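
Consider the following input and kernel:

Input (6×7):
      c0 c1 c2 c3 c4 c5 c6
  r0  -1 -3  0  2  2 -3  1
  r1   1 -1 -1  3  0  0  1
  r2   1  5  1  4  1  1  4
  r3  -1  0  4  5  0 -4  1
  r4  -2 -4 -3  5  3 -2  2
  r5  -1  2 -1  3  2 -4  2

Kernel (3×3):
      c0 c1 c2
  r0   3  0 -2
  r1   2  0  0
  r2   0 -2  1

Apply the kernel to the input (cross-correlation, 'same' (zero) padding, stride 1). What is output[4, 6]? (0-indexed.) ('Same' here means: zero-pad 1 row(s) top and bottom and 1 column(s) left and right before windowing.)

The receptive field on the zero-padded input at this output position is [-4 1 0 / -2 2 0 / -4 2 0]. Elementwise product with the kernel and sum: -4·3 + 0·-2 + -2·2 + 2·-2 + 0·1.

-20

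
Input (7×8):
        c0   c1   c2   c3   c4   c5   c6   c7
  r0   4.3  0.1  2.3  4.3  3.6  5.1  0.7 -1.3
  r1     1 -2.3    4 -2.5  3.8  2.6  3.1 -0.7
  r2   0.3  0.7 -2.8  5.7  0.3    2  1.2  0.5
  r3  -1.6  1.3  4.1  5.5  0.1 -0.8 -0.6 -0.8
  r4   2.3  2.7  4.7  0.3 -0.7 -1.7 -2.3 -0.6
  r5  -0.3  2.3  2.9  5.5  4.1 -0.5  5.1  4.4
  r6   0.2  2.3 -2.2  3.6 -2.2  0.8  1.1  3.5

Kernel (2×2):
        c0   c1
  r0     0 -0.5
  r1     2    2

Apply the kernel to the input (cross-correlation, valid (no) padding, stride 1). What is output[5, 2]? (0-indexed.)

The receptive field on the input at this output position is [2.9 5.5 / -2.2 3.6]. Elementwise product with the kernel and sum: 5.5·-0.5 + -2.2·2 + 3.6·2.

0.05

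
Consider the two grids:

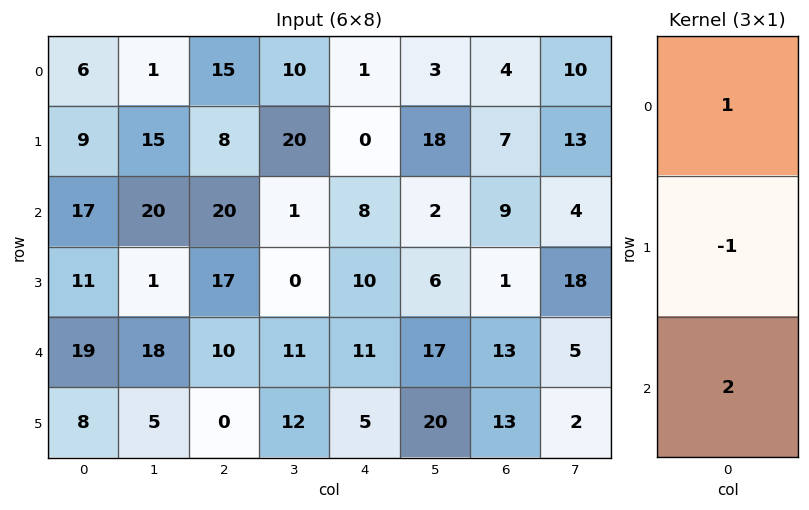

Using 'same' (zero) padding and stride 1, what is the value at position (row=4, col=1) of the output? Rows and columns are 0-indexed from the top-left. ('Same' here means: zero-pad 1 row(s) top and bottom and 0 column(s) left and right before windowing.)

-7

The receptive field on the zero-padded input at this output position is [1 / 18 / 5]. Elementwise product with the kernel and sum: 1·1 + 18·-1 + 5·2.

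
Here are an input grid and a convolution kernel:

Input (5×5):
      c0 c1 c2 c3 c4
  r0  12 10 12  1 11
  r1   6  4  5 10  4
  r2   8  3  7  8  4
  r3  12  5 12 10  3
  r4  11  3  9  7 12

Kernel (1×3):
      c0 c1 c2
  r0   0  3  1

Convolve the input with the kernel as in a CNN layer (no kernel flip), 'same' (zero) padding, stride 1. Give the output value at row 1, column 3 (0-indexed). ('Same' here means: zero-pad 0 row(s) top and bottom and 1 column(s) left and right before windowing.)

The receptive field on the zero-padded input at this output position is [5 10 4]. Elementwise product with the kernel and sum: 10·3 + 4·1.

34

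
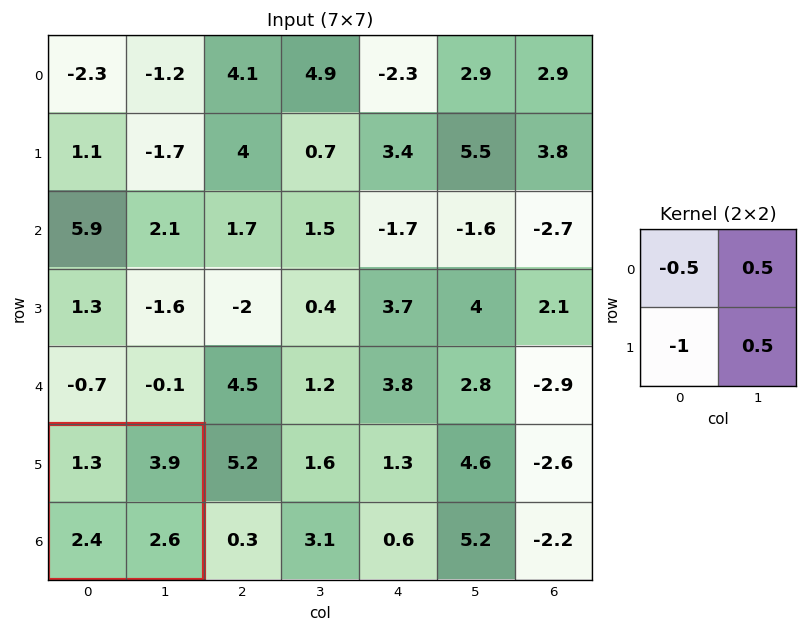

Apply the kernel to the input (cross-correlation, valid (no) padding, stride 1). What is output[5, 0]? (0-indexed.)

The receptive field on the input at this output position is [1.3 3.9 / 2.4 2.6]. Elementwise product with the kernel and sum: 1.3·-0.5 + 3.9·0.5 + 2.4·-1 + 2.6·0.5.

0.2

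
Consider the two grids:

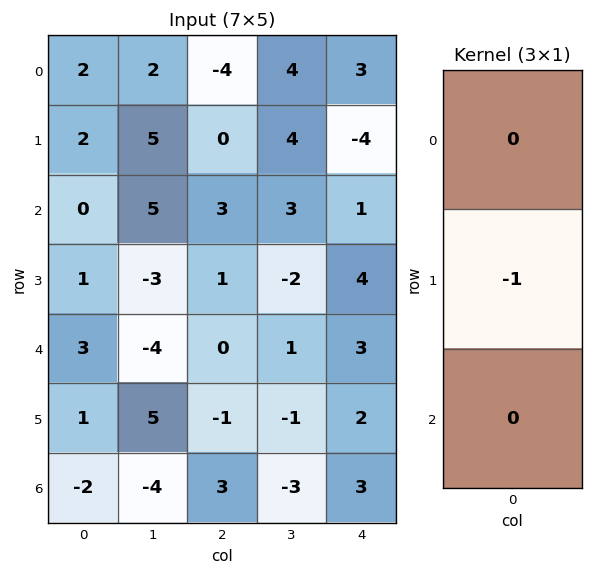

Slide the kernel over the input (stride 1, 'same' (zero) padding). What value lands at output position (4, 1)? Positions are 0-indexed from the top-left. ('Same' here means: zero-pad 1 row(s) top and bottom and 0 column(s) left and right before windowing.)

The receptive field on the zero-padded input at this output position is [-3 / -4 / 5]. Elementwise product with the kernel and sum: -4·-1.

4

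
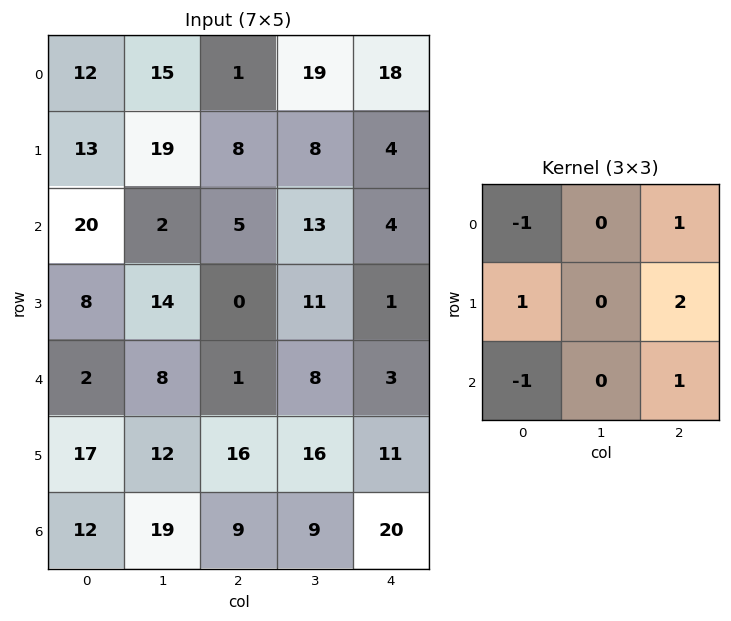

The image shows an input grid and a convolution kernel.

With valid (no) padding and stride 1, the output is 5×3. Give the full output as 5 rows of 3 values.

3 50 32
17 14 10
-8 47 3
-5 25 3
45 34 51

Output[0,0]: The receptive field on the input at this output position is [12 15 1 / 13 19 8 / 20 2 5]. Elementwise product with the kernel and sum: 12·-1 + 1·1 + 13·1 + 8·2 + 20·-1 + 5·1.
Output[0,1]: The receptive field on the input at this output position is [15 1 19 / 19 8 8 / 2 5 13]. Elementwise product with the kernel and sum: 15·-1 + 19·1 + 19·1 + 8·2 + 2·-1 + 13·1.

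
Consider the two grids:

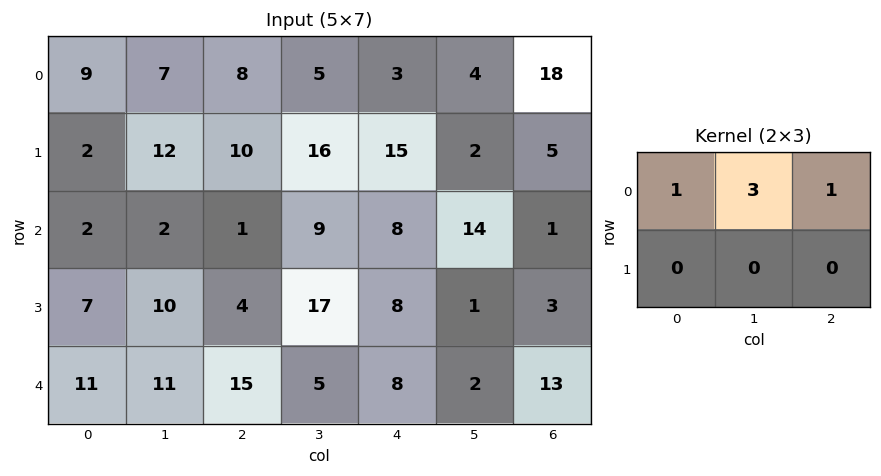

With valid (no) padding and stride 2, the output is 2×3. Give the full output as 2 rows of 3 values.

Output[0,0]: The receptive field on the input at this output position is [9 7 8 / 2 12 10]. Elementwise product with the kernel and sum: 9·1 + 7·3 + 8·1.
Output[0,1]: The receptive field on the input at this output position is [8 5 3 / 10 16 15]. Elementwise product with the kernel and sum: 8·1 + 5·3 + 3·1.

38 26 33
9 36 51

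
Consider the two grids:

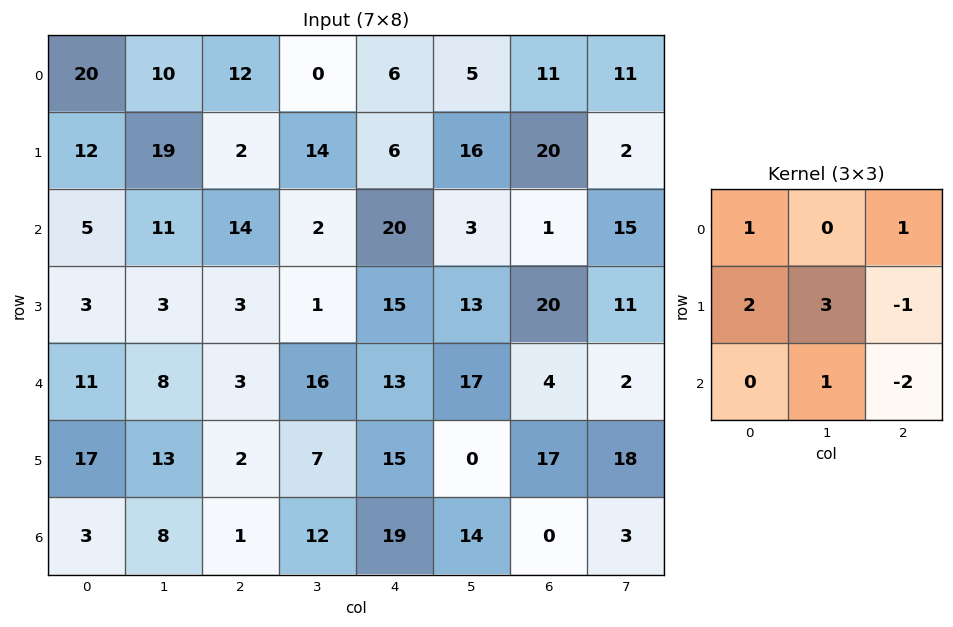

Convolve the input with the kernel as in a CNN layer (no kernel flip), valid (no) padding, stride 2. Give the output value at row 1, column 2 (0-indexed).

79

The receptive field on the input at this output position is [20 3 1 / 15 13 20 / 13 17 4]. Elementwise product with the kernel and sum: 20·1 + 1·1 + 15·2 + 13·3 + 20·-1 + 17·1 + 4·-2.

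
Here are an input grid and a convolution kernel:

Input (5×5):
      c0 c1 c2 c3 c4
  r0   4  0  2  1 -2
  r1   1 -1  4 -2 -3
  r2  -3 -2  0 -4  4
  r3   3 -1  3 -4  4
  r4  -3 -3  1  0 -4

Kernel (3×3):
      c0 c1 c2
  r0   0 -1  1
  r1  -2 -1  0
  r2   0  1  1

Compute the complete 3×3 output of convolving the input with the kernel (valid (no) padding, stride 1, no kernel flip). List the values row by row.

Output[0,0]: The receptive field on the input at this output position is [4 0 2 / 1 -1 4 / -3 -2 0]. Elementwise product with the kernel and sum: 0·-1 + 2·1 + 1·-2 + -1·-1 + -2·1 + 0·1.

-1 -7 -9
15 -3 3
-5 -4 2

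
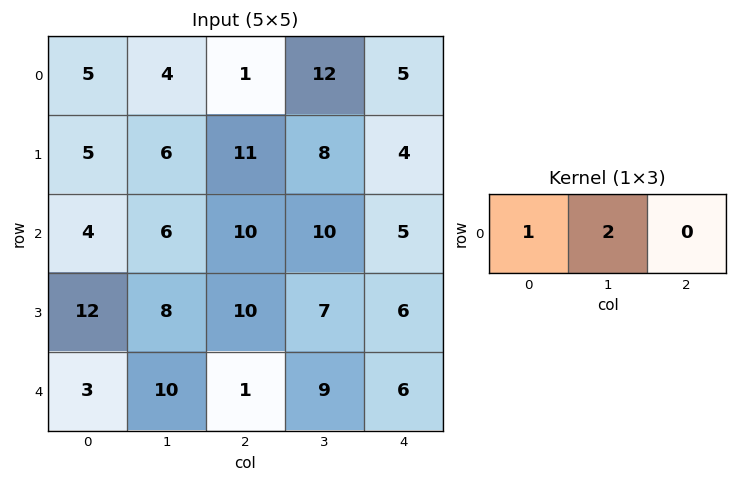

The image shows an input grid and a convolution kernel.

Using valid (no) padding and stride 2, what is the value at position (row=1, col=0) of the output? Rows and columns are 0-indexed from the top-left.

The receptive field on the input at this output position is [4 6 10]. Elementwise product with the kernel and sum: 4·1 + 6·2.

16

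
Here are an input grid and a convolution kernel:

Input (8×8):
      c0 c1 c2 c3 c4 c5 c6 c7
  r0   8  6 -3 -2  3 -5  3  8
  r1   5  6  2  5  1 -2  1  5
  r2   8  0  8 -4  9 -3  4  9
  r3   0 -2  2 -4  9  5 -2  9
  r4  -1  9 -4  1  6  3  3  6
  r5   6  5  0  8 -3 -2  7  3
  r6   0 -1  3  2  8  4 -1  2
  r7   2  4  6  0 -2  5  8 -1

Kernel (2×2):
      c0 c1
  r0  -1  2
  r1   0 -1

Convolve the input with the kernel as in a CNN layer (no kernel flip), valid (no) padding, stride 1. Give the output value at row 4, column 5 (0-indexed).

-4

The receptive field on the input at this output position is [3 3 / -2 7]. Elementwise product with the kernel and sum: 3·-1 + 3·2 + 7·-1.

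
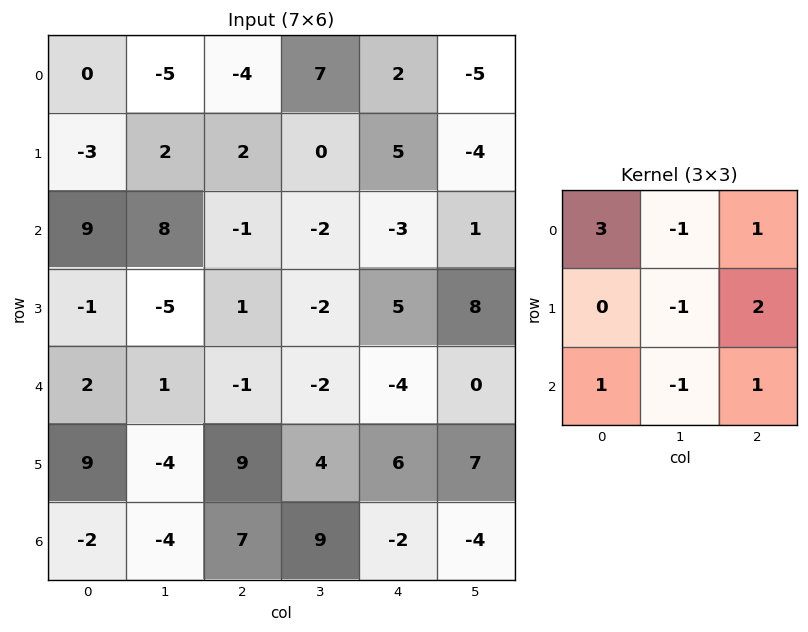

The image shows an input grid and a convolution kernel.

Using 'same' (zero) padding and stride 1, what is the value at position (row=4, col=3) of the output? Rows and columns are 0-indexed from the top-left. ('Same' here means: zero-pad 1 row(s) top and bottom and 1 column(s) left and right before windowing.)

15

The receptive field on the zero-padded input at this output position is [1 -2 5 / -1 -2 -4 / 9 4 6]. Elementwise product with the kernel and sum: 1·3 + -2·-1 + 5·1 + -2·-1 + -4·2 + 9·1 + 4·-1 + 6·1.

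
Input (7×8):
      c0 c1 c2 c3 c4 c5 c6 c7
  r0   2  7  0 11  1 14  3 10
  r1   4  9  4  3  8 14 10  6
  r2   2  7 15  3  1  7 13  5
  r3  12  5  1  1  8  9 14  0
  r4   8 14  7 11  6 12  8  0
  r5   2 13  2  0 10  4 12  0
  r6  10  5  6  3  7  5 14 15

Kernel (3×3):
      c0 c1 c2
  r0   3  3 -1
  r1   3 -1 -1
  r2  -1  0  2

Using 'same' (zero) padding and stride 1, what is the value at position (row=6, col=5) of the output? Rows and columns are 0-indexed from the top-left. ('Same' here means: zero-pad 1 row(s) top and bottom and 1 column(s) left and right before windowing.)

32

The receptive field on the zero-padded input at this output position is [10 4 12 / 7 5 14 / 0 0 0]. Elementwise product with the kernel and sum: 10·3 + 4·3 + 12·-1 + 7·3 + 5·-1 + 14·-1 + 0·-1 + 0·2.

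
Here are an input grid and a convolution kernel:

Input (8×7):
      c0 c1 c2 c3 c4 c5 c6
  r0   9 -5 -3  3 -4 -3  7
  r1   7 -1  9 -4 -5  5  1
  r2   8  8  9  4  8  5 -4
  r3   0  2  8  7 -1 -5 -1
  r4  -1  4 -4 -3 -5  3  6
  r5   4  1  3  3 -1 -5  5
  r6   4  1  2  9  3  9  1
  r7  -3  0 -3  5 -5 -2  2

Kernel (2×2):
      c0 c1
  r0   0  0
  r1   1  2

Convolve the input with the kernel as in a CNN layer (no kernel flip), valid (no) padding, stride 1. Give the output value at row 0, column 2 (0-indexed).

The receptive field on the input at this output position is [-3 3 / 9 -4]. Elementwise product with the kernel and sum: 9·1 + -4·2.

1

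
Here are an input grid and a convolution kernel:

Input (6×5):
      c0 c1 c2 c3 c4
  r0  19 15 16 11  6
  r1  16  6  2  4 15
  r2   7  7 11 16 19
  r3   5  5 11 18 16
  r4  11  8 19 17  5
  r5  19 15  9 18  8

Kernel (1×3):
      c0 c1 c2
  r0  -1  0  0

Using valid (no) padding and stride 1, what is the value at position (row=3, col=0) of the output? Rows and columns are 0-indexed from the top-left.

-5

The receptive field on the input at this output position is [5 5 11]. Elementwise product with the kernel and sum: 5·-1.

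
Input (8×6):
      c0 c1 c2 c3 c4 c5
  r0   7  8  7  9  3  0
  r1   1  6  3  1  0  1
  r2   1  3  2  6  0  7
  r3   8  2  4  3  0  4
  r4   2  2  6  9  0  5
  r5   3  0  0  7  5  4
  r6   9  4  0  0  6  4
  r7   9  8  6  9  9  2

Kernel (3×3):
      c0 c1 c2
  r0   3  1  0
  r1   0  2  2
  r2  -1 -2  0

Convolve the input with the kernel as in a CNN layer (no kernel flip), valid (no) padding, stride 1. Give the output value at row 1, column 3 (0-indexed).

14

The receptive field on the input at this output position is [1 0 1 / 6 0 7 / 3 0 4]. Elementwise product with the kernel and sum: 1·3 + 0·1 + 0·2 + 7·2 + 3·-1 + 0·-2.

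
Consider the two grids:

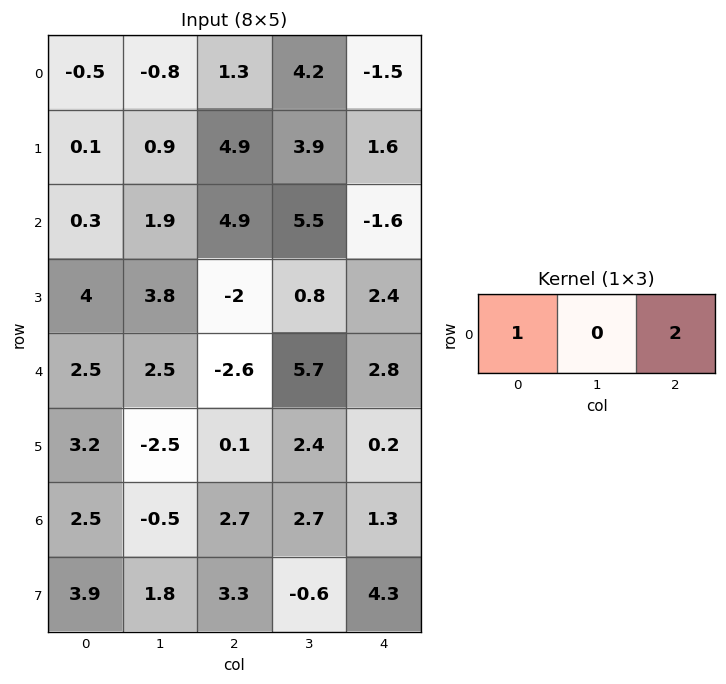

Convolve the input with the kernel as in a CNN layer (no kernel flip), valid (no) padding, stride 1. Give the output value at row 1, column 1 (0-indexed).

8.7

The receptive field on the input at this output position is [0.9 4.9 3.9]. Elementwise product with the kernel and sum: 0.9·1 + 3.9·2.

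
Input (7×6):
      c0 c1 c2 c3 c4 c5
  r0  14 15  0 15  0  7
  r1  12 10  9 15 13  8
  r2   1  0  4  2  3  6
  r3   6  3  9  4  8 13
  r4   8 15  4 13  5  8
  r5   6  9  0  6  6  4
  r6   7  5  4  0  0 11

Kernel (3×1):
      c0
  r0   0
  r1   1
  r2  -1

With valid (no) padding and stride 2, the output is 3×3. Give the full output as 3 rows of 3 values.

11 5 10
-2 5 3
-1 -4 6

Output[0,0]: The receptive field on the input at this output position is [14 / 12 / 1]. Elementwise product with the kernel and sum: 12·1 + 1·-1.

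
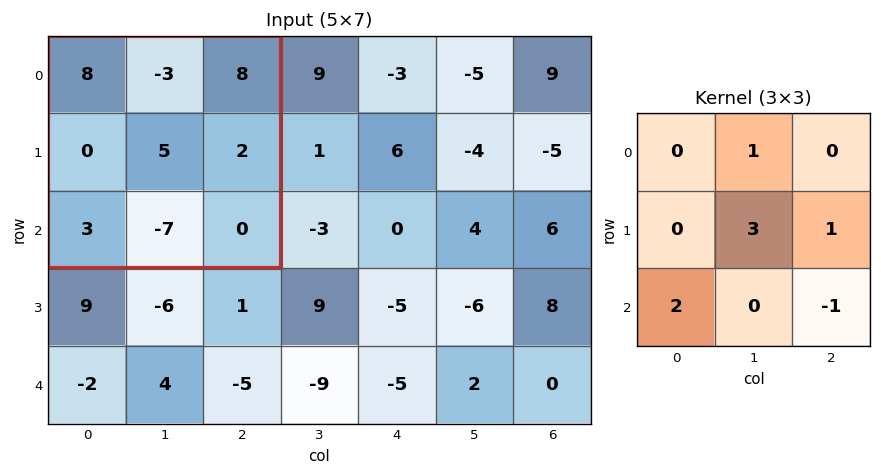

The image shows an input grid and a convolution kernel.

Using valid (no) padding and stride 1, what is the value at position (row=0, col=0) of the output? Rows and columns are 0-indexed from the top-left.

20

The receptive field on the input at this output position is [8 -3 8 / 0 5 2 / 3 -7 0]. Elementwise product with the kernel and sum: -3·1 + 5·3 + 2·1 + 3·2 + 0·-1.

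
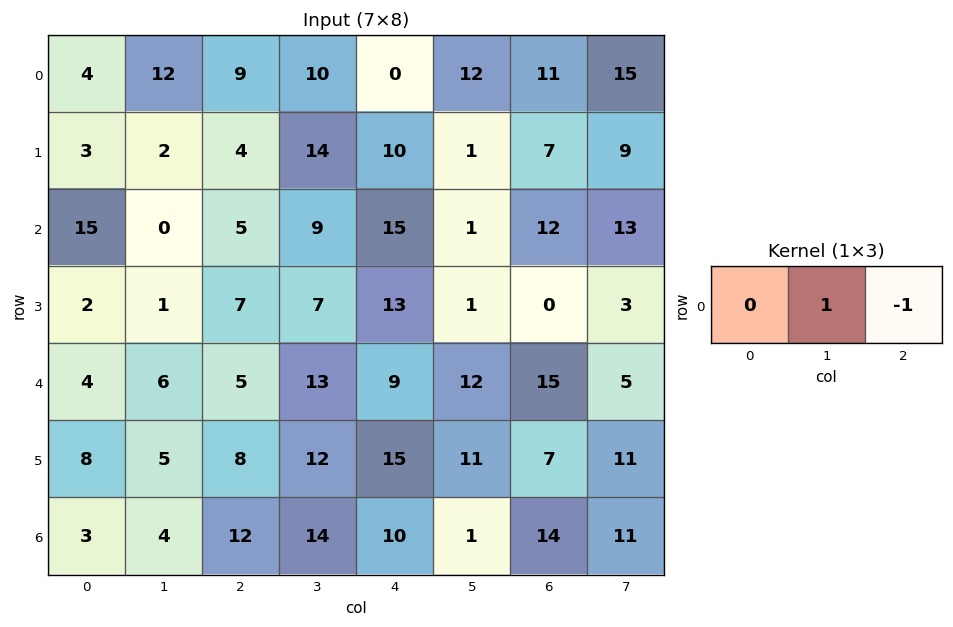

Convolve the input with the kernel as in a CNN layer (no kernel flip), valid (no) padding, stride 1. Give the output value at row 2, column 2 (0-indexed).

The receptive field on the input at this output position is [5 9 15]. Elementwise product with the kernel and sum: 9·1 + 15·-1.

-6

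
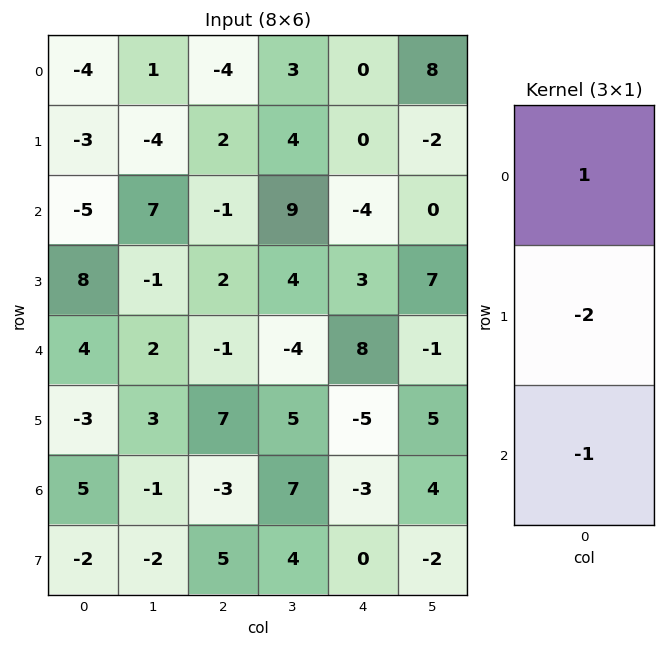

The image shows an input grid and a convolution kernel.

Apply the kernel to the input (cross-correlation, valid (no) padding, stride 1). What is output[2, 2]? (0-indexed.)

The receptive field on the input at this output position is [-1 / 2 / -1]. Elementwise product with the kernel and sum: -1·1 + 2·-2 + -1·-1.

-4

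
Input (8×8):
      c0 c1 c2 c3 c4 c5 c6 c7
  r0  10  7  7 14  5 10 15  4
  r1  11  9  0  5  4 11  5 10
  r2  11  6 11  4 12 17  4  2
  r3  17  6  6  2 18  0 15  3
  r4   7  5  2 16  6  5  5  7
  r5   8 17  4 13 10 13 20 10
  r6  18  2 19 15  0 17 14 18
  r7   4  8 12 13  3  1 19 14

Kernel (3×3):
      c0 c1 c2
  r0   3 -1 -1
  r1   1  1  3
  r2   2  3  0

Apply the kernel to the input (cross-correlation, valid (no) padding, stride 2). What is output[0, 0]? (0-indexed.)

The receptive field on the input at this output position is [10 7 7 / 11 9 0 / 11 6 11]. Elementwise product with the kernel and sum: 10·3 + 7·-1 + 7·-1 + 11·1 + 9·1 + 0·3 + 11·2 + 6·3.

76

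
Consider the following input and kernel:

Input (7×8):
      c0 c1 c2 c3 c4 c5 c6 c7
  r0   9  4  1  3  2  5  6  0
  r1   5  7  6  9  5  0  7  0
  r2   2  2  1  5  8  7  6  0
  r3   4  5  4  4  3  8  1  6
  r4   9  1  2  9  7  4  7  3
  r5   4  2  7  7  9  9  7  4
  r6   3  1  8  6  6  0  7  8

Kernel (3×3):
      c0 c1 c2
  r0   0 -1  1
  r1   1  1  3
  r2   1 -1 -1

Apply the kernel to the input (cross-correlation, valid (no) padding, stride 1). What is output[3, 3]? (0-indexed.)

The receptive field on the input at this output position is [4 3 8 / 9 7 4 / 7 9 9]. Elementwise product with the kernel and sum: 3·-1 + 8·1 + 9·1 + 7·1 + 4·3 + 7·1 + 9·-1 + 9·-1.

22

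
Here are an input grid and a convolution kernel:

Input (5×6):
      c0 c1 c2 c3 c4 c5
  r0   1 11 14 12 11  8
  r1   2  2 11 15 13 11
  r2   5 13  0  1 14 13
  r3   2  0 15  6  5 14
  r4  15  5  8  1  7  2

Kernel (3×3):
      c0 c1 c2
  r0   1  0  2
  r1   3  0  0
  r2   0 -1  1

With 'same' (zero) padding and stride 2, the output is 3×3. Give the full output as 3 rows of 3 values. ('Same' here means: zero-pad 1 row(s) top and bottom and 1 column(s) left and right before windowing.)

0 37 34
2 62 49
0 27 37

Output[0,0]: The receptive field on the zero-padded input at this output position is [0 0 0 / 0 1 11 / 0 2 2]. Elementwise product with the kernel and sum: 0·1 + 0·2 + 0·3 + 2·-1 + 2·1.
Output[0,1]: The receptive field on the zero-padded input at this output position is [0 0 0 / 11 14 12 / 2 11 15]. Elementwise product with the kernel and sum: 0·1 + 0·2 + 11·3 + 11·-1 + 15·1.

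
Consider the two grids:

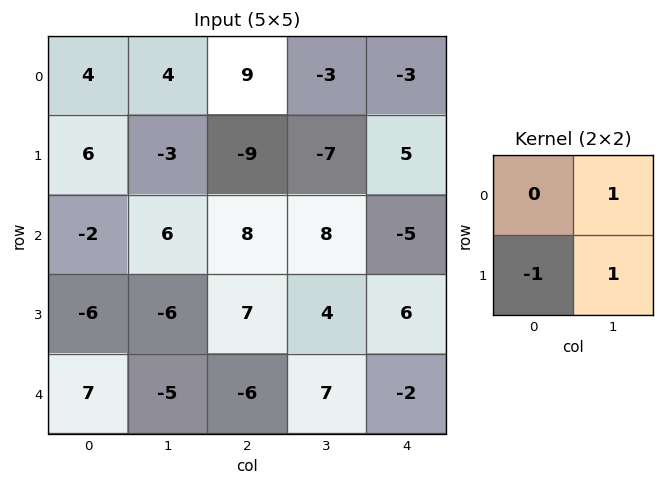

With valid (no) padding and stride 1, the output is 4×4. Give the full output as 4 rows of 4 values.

Output[0,0]: The receptive field on the input at this output position is [4 4 / 6 -3]. Elementwise product with the kernel and sum: 4·1 + 6·-1 + -3·1.

-5 3 -1 9
5 -7 -7 -8
6 21 5 -3
-18 6 17 -3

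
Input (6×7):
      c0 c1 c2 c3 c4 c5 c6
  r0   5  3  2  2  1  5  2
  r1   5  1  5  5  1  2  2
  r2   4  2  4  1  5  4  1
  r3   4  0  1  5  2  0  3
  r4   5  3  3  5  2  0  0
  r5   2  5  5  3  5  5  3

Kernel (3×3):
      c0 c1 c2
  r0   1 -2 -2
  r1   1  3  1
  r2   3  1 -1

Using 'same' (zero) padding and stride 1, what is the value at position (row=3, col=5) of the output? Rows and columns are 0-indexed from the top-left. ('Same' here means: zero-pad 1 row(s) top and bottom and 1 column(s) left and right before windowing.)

6

The receptive field on the zero-padded input at this output position is [5 4 1 / 2 0 3 / 2 0 0]. Elementwise product with the kernel and sum: 5·1 + 4·-2 + 1·-2 + 2·1 + 0·3 + 3·1 + 2·3 + 0·1 + 0·-1.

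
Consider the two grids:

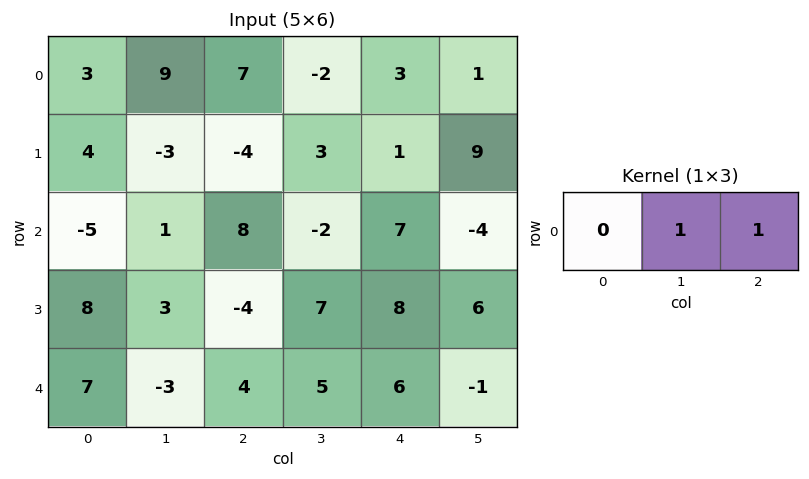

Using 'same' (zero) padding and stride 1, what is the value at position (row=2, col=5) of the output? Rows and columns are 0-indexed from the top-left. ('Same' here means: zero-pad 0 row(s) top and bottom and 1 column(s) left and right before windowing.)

The receptive field on the zero-padded input at this output position is [7 -4 0]. Elementwise product with the kernel and sum: -4·1 + 0·1.

-4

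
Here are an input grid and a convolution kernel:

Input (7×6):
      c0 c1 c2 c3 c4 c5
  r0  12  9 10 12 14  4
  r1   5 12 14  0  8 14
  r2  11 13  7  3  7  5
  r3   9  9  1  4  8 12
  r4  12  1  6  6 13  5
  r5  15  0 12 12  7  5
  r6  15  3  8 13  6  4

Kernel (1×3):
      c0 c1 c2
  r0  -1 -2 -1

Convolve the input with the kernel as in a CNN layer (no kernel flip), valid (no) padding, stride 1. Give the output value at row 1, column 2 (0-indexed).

The receptive field on the input at this output position is [14 0 8]. Elementwise product with the kernel and sum: 14·-1 + 0·-2 + 8·-1.

-22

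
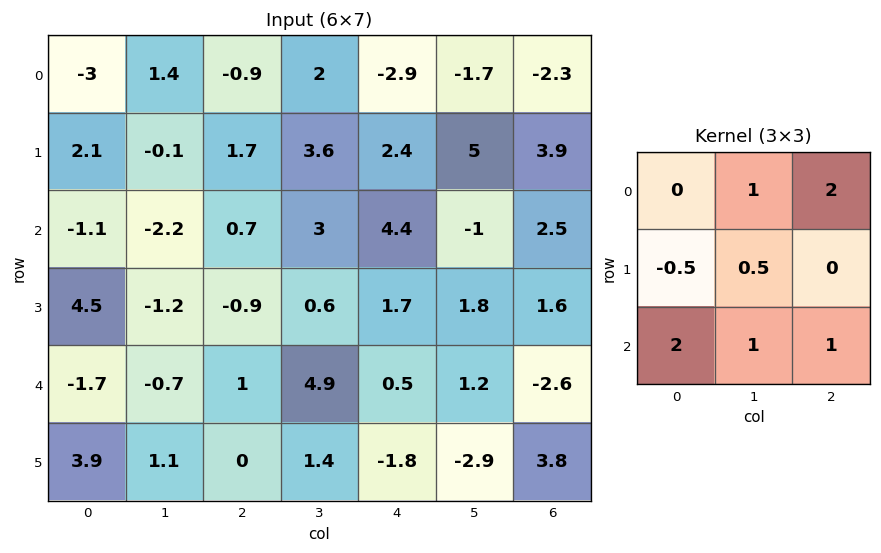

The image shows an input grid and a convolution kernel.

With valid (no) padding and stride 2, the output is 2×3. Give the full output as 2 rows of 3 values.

Output[0,0]: The receptive field on the input at this output position is [-3 1.4 -0.9 / 2.1 -0.1 1.7 / -1.1 -2.2 0.7]. Elementwise product with the kernel and sum: 1.4·1 + -0.9·2 + 2.1·-0.5 + -0.1·0.5 + -1.1·2 + -2.2·1 + 0.7·1.

-5.2 5.95 5.3
-6.75 19.95 3.65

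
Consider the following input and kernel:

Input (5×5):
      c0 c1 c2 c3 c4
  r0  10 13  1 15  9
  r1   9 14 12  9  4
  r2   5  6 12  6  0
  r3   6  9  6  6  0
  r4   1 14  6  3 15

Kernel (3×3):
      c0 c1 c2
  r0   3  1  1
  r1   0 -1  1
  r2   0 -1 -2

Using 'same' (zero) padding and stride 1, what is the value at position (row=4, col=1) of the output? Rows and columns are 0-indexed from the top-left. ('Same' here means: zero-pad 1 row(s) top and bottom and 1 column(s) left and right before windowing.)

The receptive field on the zero-padded input at this output position is [6 9 6 / 1 14 6 / 0 0 0]. Elementwise product with the kernel and sum: 6·3 + 9·1 + 6·1 + 14·-1 + 6·1 + 0·-1 + 0·-2.

25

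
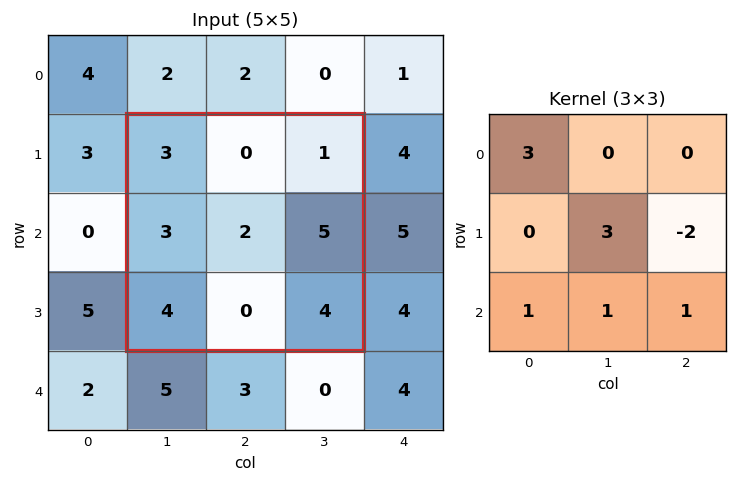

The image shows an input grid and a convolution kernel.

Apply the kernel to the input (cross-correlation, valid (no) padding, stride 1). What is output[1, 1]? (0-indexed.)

13

The receptive field on the input at this output position is [3 0 1 / 3 2 5 / 4 0 4]. Elementwise product with the kernel and sum: 3·3 + 2·3 + 5·-2 + 4·1 + 0·1 + 4·1.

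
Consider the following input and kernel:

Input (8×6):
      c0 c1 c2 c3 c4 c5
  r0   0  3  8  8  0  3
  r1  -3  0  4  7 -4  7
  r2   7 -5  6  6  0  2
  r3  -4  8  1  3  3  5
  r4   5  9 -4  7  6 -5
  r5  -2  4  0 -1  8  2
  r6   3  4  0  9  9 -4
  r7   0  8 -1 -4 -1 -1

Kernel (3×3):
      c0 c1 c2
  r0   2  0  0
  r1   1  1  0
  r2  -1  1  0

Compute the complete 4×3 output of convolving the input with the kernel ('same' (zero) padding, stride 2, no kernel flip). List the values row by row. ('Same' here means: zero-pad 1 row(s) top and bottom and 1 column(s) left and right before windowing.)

Output[0,0]: The receptive field on the zero-padded input at this output position is [0 0 0 / 0 0 3 / 0 -3 0]. Elementwise product with the kernel and sum: 0·2 + 0·1 + 0·1 + 0·-1 + -3·1.
Output[0,1]: The receptive field on the zero-padded input at this output position is [0 0 0 / 3 8 8 / 0 4 7]. Elementwise product with the kernel and sum: 0·2 + 3·1 + 8·1 + 0·-1 + 4·1.

-3 15 -3
3 -6 20
3 17 28
3 3 19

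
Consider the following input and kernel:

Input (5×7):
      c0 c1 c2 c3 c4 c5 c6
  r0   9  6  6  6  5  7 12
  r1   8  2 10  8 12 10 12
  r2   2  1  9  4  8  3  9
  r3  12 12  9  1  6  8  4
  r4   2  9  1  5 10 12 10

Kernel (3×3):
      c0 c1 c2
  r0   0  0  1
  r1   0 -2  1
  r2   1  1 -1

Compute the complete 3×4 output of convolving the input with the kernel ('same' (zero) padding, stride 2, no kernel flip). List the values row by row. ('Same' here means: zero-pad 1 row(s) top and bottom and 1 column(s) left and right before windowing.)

-6 -2 7 -2
-1 14 -4 -6
17 4 0 -20

Output[0,0]: The receptive field on the zero-padded input at this output position is [0 0 0 / 0 9 6 / 0 8 2]. Elementwise product with the kernel and sum: 0·1 + 9·-2 + 6·1 + 0·1 + 8·1 + 2·-1.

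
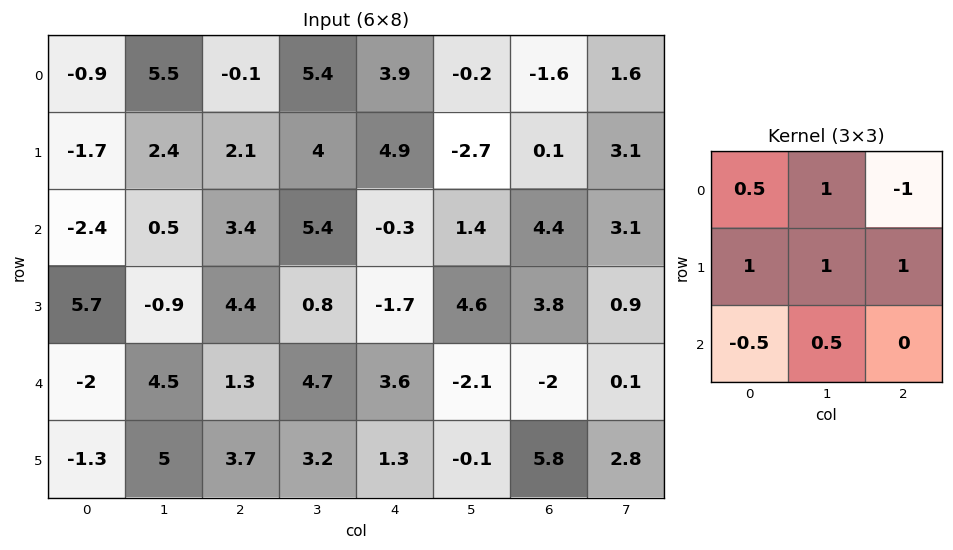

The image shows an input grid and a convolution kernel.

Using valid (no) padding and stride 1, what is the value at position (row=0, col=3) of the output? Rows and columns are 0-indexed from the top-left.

The receptive field on the input at this output position is [5.4 3.9 -0.2 / 4 4.9 -2.7 / 5.4 -0.3 1.4]. Elementwise product with the kernel and sum: 5.4·0.5 + 3.9·1 + -0.2·-1 + 4·1 + 4.9·1 + -2.7·1 + 5.4·-0.5 + -0.3·0.5.

10.15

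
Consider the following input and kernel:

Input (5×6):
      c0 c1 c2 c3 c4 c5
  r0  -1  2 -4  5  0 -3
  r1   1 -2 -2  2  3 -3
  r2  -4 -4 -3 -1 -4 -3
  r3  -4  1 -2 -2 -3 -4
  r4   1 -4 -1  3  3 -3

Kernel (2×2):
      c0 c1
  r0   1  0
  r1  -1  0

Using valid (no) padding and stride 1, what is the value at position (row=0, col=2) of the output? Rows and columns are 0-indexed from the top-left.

The receptive field on the input at this output position is [-4 5 / -2 2]. Elementwise product with the kernel and sum: -4·1 + -2·-1.

-2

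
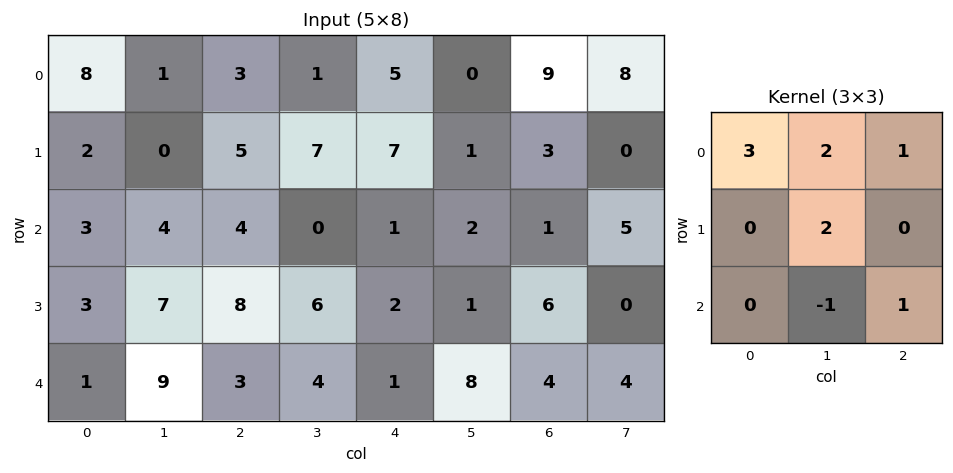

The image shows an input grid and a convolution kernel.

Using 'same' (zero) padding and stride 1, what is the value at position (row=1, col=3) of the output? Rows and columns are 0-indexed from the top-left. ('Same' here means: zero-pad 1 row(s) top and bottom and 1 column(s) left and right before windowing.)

The receptive field on the zero-padded input at this output position is [3 1 5 / 5 7 7 / 4 0 1]. Elementwise product with the kernel and sum: 3·3 + 1·2 + 5·1 + 7·2 + 0·-1 + 1·1.

31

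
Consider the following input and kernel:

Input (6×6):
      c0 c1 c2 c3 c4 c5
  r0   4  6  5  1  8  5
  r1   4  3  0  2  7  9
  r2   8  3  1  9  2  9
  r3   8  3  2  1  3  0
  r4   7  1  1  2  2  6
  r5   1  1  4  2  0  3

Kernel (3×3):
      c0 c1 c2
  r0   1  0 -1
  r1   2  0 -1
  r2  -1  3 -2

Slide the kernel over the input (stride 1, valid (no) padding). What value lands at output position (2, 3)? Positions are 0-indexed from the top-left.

The receptive field on the input at this output position is [9 2 9 / 1 3 0 / 2 2 6]. Elementwise product with the kernel and sum: 9·1 + 9·-1 + 1·2 + 0·-1 + 2·-1 + 2·3 + 6·-2.

-6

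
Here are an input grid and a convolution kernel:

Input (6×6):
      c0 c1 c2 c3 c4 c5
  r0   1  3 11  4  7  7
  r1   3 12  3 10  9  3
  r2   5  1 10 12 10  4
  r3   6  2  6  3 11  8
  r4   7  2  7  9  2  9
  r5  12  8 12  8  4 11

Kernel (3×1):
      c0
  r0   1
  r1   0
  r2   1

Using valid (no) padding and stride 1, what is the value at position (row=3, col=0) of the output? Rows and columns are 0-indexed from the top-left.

18

The receptive field on the input at this output position is [6 / 7 / 12]. Elementwise product with the kernel and sum: 6·1 + 12·1.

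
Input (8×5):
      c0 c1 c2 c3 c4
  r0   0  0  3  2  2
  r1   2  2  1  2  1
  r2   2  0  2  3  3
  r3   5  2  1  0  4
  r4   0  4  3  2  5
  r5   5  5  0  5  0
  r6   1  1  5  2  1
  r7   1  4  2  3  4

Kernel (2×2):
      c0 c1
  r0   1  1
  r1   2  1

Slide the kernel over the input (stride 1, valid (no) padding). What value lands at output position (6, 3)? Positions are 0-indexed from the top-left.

13

The receptive field on the input at this output position is [2 1 / 3 4]. Elementwise product with the kernel and sum: 2·1 + 1·1 + 3·2 + 4·1.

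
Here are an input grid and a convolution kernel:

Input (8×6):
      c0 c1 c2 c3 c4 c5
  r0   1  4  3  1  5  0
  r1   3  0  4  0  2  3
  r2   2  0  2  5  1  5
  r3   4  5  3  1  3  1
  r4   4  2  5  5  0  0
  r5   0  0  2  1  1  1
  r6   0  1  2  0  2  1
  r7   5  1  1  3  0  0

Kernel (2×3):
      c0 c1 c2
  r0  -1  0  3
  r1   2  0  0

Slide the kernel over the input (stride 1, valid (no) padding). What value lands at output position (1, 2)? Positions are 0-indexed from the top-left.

6

The receptive field on the input at this output position is [4 0 2 / 2 5 1]. Elementwise product with the kernel and sum: 4·-1 + 2·3 + 2·2.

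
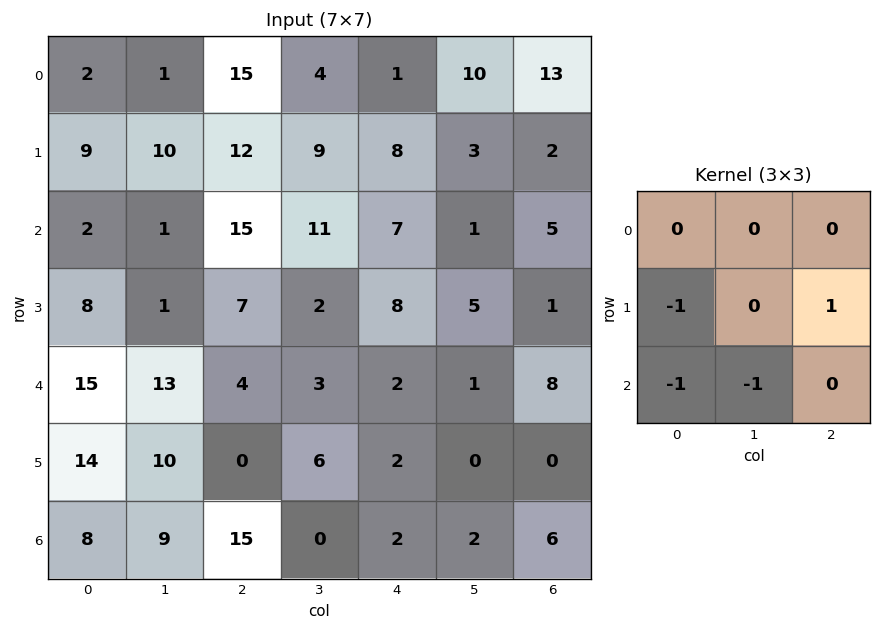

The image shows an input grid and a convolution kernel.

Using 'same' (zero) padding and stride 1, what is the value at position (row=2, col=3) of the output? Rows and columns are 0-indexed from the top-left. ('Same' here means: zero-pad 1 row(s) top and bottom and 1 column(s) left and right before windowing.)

The receptive field on the zero-padded input at this output position is [12 9 8 / 15 11 7 / 7 2 8]. Elementwise product with the kernel and sum: 15·-1 + 7·1 + 7·-1 + 2·-1.

-17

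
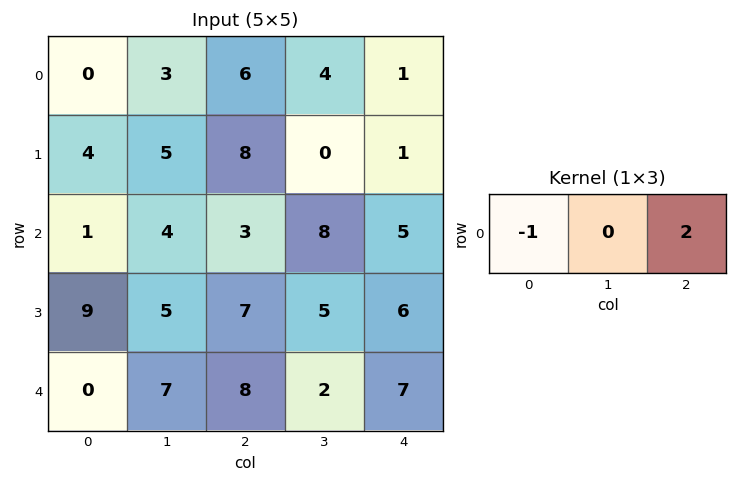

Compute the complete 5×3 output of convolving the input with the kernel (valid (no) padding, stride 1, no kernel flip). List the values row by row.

12 5 -4
12 -5 -6
5 12 7
5 5 5
16 -3 6

Output[0,0]: The receptive field on the input at this output position is [0 3 6]. Elementwise product with the kernel and sum: 0·-1 + 6·2.
Output[0,1]: The receptive field on the input at this output position is [3 6 4]. Elementwise product with the kernel and sum: 3·-1 + 4·2.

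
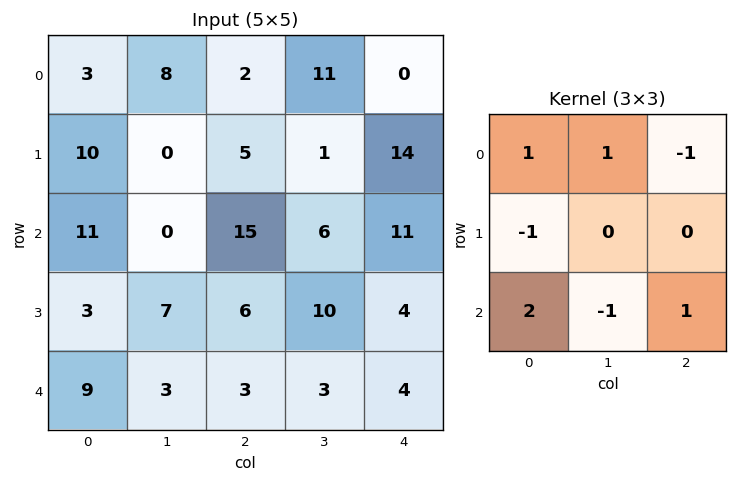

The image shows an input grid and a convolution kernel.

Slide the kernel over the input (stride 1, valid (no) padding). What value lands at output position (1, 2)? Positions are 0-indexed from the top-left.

-17

The receptive field on the input at this output position is [5 1 14 / 15 6 11 / 6 10 4]. Elementwise product with the kernel and sum: 5·1 + 1·1 + 14·-1 + 15·-1 + 6·2 + 10·-1 + 4·1.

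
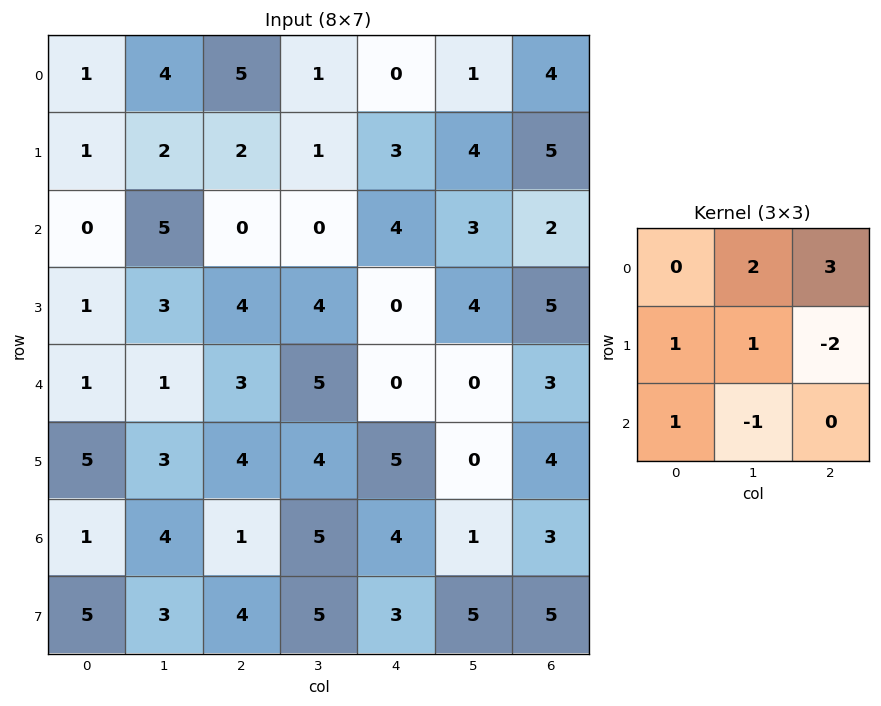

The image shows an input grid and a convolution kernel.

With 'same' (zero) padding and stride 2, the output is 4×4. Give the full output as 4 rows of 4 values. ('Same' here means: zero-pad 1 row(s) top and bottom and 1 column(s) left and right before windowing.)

-8 7 -3 4
-3 11 20 14
5 13 16 9
7 14 19 12

Output[0,0]: The receptive field on the zero-padded input at this output position is [0 0 0 / 0 1 4 / 0 1 2]. Elementwise product with the kernel and sum: 0·2 + 0·3 + 0·1 + 1·1 + 4·-2 + 0·1 + 1·-1.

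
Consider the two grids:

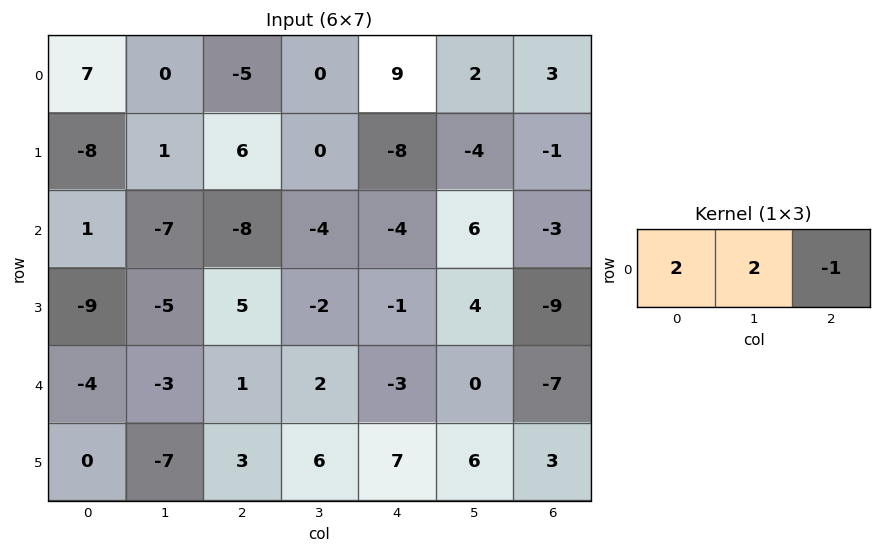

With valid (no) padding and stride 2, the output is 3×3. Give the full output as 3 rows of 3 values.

19 -19 19
-4 -20 7
-15 9 1

Output[0,0]: The receptive field on the input at this output position is [7 0 -5]. Elementwise product with the kernel and sum: 7·2 + 0·2 + -5·-1.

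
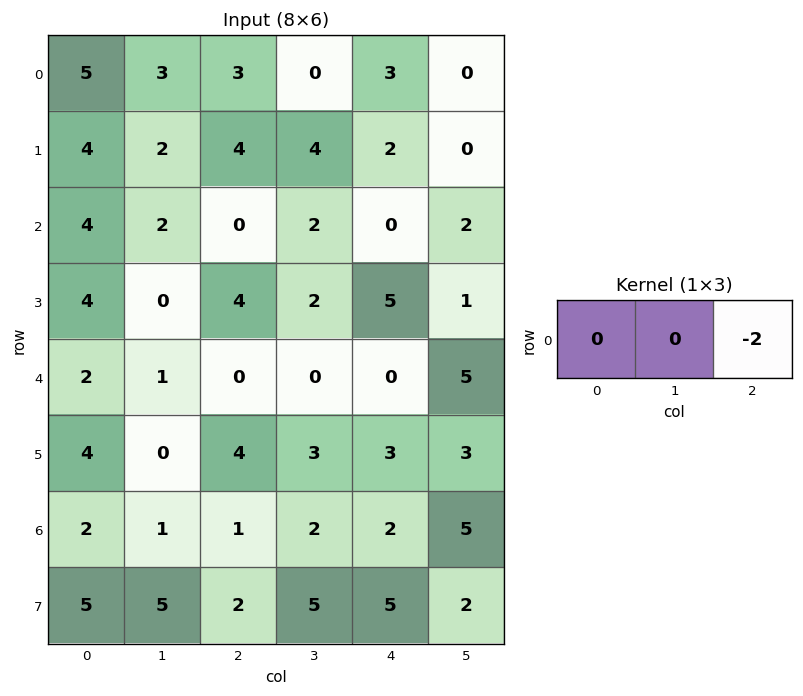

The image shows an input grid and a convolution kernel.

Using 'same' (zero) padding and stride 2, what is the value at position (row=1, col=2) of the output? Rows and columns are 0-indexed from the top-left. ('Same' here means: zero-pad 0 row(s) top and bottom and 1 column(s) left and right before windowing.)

The receptive field on the zero-padded input at this output position is [2 0 2]. Elementwise product with the kernel and sum: 2·-2.

-4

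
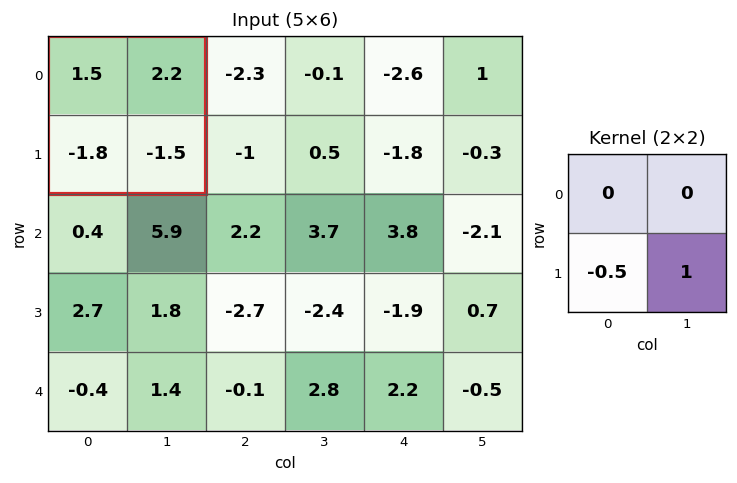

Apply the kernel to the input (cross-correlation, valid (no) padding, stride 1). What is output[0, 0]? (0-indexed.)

-0.6

The receptive field on the input at this output position is [1.5 2.2 / -1.8 -1.5]. Elementwise product with the kernel and sum: -1.8·-0.5 + -1.5·1.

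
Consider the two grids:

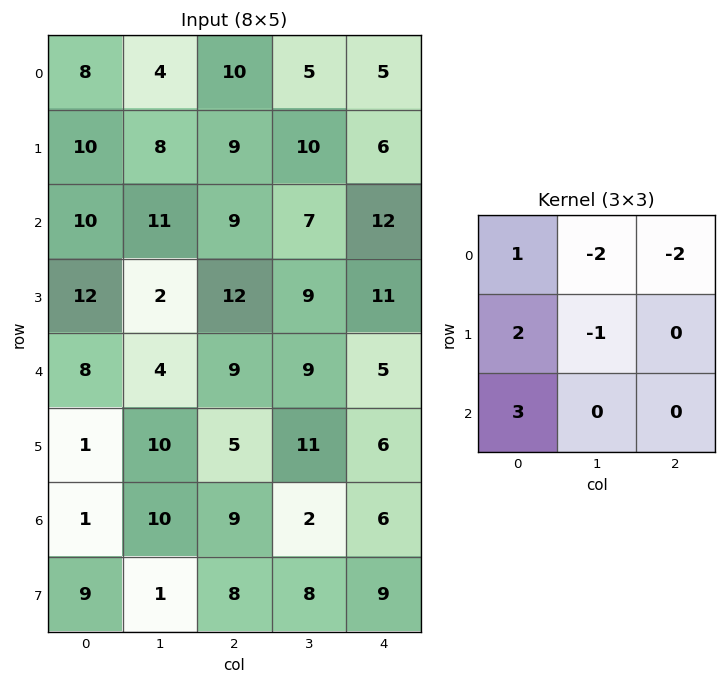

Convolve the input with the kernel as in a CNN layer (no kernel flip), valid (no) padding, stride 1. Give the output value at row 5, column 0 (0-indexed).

The receptive field on the input at this output position is [1 10 5 / 1 10 9 / 9 1 8]. Elementwise product with the kernel and sum: 1·1 + 10·-2 + 5·-2 + 1·2 + 10·-1 + 9·3.

-10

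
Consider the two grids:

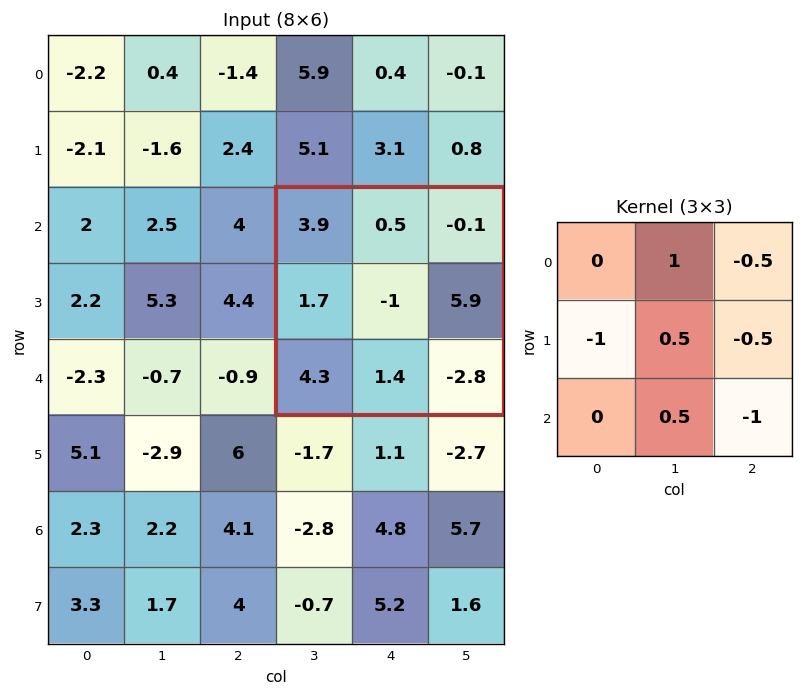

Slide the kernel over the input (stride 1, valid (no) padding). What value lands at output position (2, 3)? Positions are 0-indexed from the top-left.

The receptive field on the input at this output position is [3.9 0.5 -0.1 / 1.7 -1 5.9 / 4.3 1.4 -2.8]. Elementwise product with the kernel and sum: 0.5·1 + -0.1·-0.5 + 1.7·-1 + -1·0.5 + 5.9·-0.5 + 1.4·0.5 + -2.8·-1.

-1.1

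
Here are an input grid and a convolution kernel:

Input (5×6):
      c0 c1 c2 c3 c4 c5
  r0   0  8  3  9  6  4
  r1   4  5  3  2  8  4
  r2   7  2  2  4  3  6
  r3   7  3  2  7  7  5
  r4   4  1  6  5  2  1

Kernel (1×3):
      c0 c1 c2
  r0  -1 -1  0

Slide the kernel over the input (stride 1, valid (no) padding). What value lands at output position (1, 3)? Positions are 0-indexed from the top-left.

-10

The receptive field on the input at this output position is [2 8 4]. Elementwise product with the kernel and sum: 2·-1 + 8·-1.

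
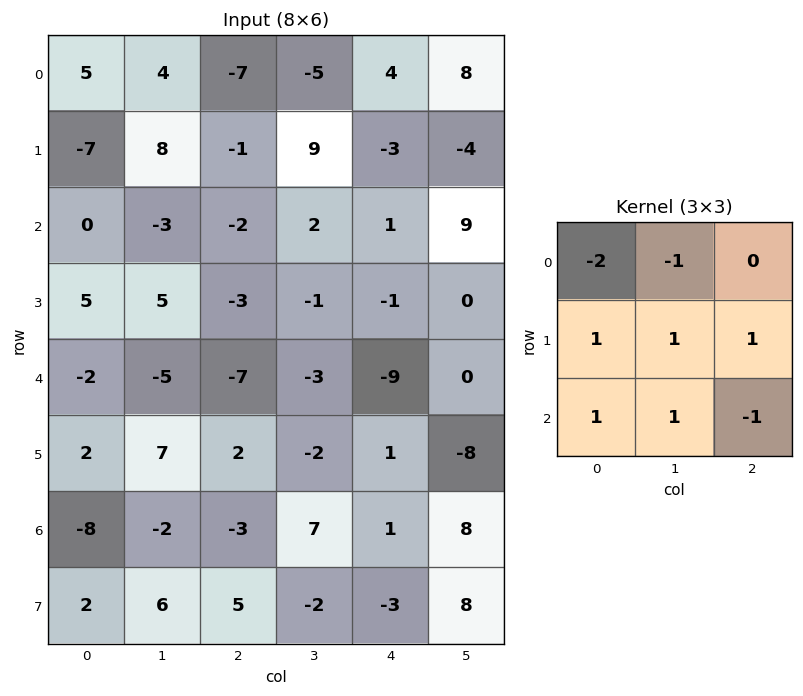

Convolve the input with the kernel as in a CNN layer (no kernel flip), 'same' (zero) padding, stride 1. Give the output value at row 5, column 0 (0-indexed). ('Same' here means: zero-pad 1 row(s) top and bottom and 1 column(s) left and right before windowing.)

5

The receptive field on the zero-padded input at this output position is [0 -2 -5 / 0 2 7 / 0 -8 -2]. Elementwise product with the kernel and sum: 0·-2 + -2·-1 + 0·1 + 2·1 + 7·1 + 0·1 + -8·1 + -2·-1.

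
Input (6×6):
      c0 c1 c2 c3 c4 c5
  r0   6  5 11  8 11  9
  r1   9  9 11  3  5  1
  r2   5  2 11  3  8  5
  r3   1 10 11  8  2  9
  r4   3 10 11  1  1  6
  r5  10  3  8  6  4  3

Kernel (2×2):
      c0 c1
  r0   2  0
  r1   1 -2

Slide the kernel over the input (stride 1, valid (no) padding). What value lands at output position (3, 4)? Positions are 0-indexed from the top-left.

The receptive field on the input at this output position is [2 9 / 1 6]. Elementwise product with the kernel and sum: 2·2 + 1·1 + 6·-2.

-7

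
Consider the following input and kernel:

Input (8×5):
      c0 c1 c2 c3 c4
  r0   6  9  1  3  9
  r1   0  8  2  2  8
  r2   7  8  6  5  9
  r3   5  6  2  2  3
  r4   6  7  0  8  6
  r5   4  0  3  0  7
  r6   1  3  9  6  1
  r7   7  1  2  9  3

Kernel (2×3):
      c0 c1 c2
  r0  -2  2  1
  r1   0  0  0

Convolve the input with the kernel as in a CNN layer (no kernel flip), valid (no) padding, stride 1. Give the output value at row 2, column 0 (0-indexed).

The receptive field on the input at this output position is [7 8 6 / 5 6 2]. Elementwise product with the kernel and sum: 7·-2 + 8·2 + 6·1.

8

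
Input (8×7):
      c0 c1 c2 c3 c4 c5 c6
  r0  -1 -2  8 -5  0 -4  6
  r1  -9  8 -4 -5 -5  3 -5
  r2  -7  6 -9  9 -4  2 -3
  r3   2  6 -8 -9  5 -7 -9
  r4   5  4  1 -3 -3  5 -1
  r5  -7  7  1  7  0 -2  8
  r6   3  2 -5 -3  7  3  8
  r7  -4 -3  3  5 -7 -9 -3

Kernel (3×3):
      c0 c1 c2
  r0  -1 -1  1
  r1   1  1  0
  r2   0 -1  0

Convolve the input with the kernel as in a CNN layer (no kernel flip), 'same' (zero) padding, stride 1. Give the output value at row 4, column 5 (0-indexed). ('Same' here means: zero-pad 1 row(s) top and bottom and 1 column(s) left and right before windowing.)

-3

The receptive field on the zero-padded input at this output position is [5 -7 -9 / -3 5 -1 / 0 -2 8]. Elementwise product with the kernel and sum: 5·-1 + -7·-1 + -9·1 + -3·1 + 5·1 + -2·-1.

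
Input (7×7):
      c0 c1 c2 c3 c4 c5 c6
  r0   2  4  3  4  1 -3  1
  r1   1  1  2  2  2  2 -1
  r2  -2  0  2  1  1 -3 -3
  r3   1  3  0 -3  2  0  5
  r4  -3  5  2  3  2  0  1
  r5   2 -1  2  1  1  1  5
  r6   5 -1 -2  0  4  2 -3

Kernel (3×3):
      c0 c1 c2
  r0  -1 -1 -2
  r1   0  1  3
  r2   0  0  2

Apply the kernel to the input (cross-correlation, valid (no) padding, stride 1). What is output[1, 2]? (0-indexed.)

0

The receptive field on the input at this output position is [2 2 2 / 2 1 1 / 0 -3 2]. Elementwise product with the kernel and sum: 2·-1 + 2·-1 + 2·-2 + 1·1 + 1·3 + 2·2.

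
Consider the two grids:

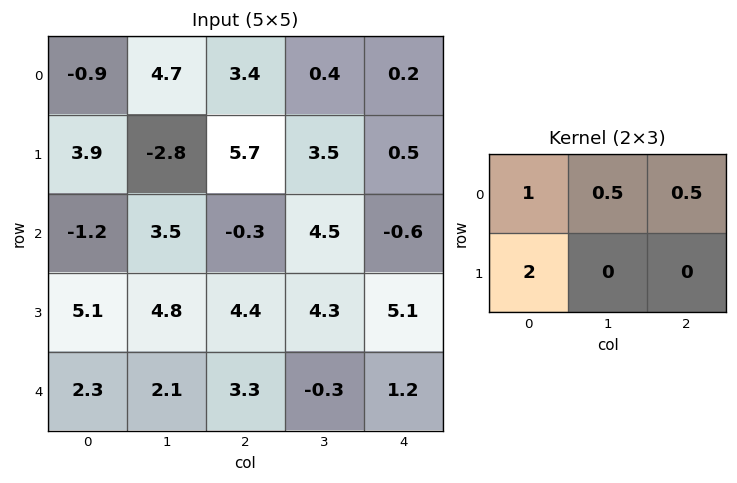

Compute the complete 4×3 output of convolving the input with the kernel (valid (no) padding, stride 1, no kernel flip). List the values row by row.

Output[0,0]: The receptive field on the input at this output position is [-0.9 4.7 3.4 / 3.9 -2.8 5.7]. Elementwise product with the kernel and sum: -0.9·1 + 4.7·0.5 + 3.4·0.5 + 3.9·2.
Output[0,1]: The receptive field on the input at this output position is [4.7 3.4 0.4 / -2.8 5.7 3.5]. Elementwise product with the kernel and sum: 4.7·1 + 3.4·0.5 + 0.4·0.5 + -2.8·2.

10.95 1 15.1
2.95 8.8 7.1
10.6 15.2 10.45
14.3 13.35 15.7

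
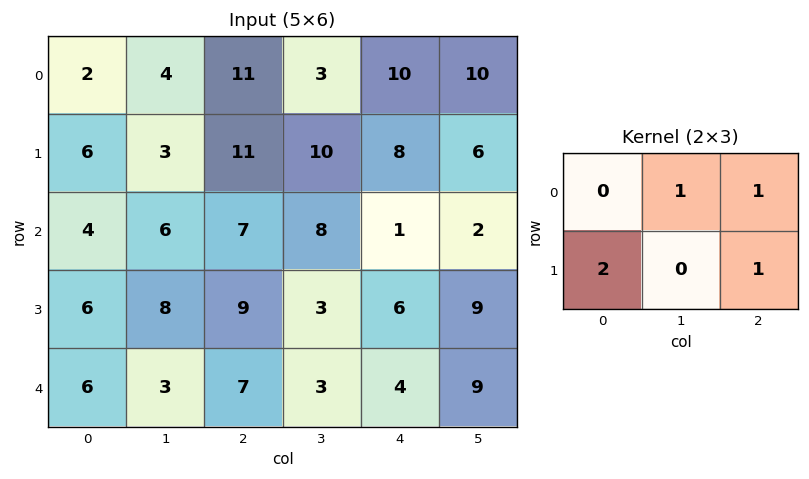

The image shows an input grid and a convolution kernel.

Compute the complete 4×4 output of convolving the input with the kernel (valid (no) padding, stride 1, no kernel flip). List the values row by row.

Output[0,0]: The receptive field on the input at this output position is [2 4 11 / 6 3 11]. Elementwise product with the kernel and sum: 4·1 + 11·1 + 6·2 + 11·1.

38 30 43 46
29 41 33 32
34 34 33 18
36 21 27 30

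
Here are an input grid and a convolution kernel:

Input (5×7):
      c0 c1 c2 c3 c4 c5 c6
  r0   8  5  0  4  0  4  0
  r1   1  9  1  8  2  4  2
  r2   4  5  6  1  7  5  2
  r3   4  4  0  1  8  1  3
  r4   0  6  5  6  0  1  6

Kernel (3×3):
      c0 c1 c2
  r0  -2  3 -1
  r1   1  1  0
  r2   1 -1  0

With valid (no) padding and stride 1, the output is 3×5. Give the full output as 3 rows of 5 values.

Output[0,0]: The receptive field on the input at this output position is [8 5 0 / 1 9 1 / 4 5 6]. Elementwise product with the kernel and sum: 8·-2 + 5·3 + 0·-1 + 1·1 + 9·1 + 4·1 + 5·-1.

8 -5 26 -8 20
33 -8 26 -13 25
3 12 -16 29 7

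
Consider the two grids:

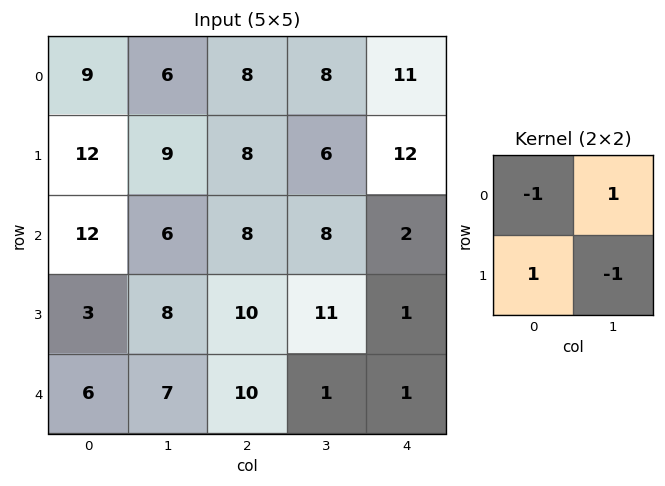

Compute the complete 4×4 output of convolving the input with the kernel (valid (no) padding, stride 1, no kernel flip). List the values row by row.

Output[0,0]: The receptive field on the input at this output position is [9 6 / 12 9]. Elementwise product with the kernel and sum: 9·-1 + 6·1 + 12·1 + 9·-1.

0 3 2 -3
3 -3 -2 12
-11 0 -1 4
4 -1 10 -10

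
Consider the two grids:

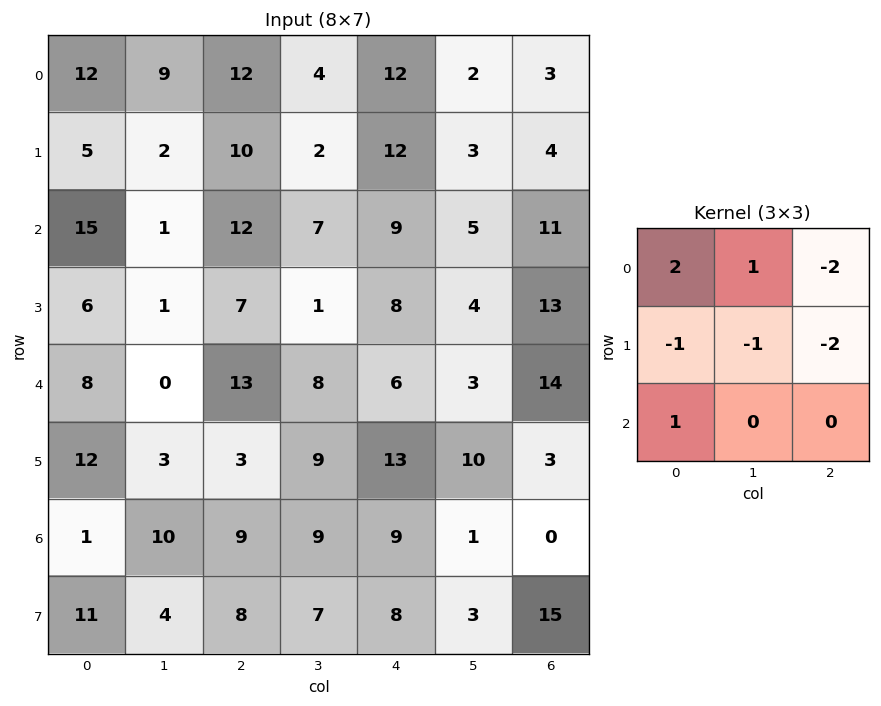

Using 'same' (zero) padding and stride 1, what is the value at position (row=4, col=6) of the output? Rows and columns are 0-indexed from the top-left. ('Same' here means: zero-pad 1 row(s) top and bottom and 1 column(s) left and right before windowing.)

The receptive field on the zero-padded input at this output position is [4 13 0 / 3 14 0 / 10 3 0]. Elementwise product with the kernel and sum: 4·2 + 13·1 + 0·-2 + 3·-1 + 14·-1 + 0·-2 + 10·1.

14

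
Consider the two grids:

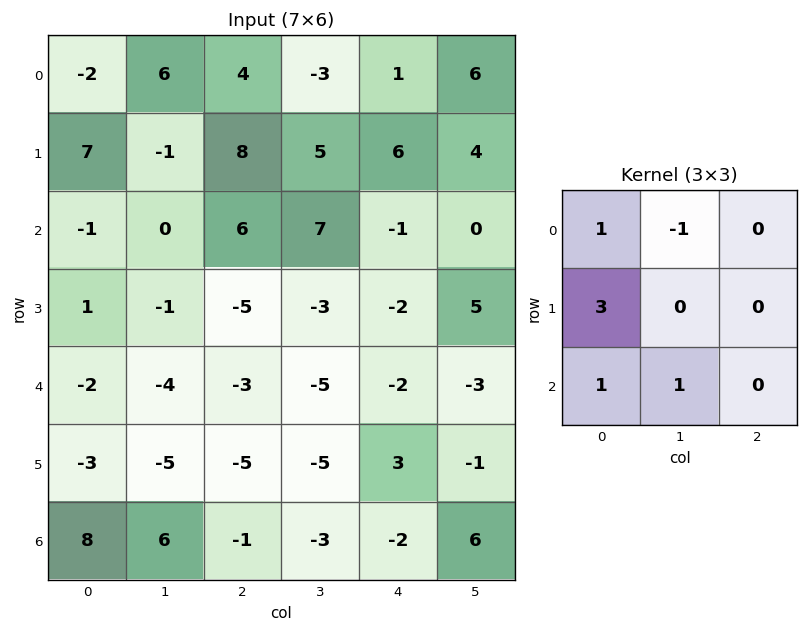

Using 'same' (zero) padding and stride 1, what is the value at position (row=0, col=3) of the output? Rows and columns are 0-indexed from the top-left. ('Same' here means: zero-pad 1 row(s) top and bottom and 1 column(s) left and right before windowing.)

The receptive field on the zero-padded input at this output position is [0 0 0 / 4 -3 1 / 8 5 6]. Elementwise product with the kernel and sum: 0·1 + 0·-1 + 4·3 + 8·1 + 5·1.

25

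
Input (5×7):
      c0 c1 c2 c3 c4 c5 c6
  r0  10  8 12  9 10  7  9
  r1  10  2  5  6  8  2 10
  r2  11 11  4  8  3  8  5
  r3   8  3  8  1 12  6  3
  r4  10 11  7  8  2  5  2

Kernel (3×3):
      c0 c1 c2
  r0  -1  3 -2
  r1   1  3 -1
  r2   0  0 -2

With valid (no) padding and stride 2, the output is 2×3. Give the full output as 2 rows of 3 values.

-7 4 -13
9 9 34

Output[0,0]: The receptive field on the input at this output position is [10 8 12 / 10 2 5 / 11 11 4]. Elementwise product with the kernel and sum: 10·-1 + 8·3 + 12·-2 + 10·1 + 2·3 + 5·-1 + 4·-2.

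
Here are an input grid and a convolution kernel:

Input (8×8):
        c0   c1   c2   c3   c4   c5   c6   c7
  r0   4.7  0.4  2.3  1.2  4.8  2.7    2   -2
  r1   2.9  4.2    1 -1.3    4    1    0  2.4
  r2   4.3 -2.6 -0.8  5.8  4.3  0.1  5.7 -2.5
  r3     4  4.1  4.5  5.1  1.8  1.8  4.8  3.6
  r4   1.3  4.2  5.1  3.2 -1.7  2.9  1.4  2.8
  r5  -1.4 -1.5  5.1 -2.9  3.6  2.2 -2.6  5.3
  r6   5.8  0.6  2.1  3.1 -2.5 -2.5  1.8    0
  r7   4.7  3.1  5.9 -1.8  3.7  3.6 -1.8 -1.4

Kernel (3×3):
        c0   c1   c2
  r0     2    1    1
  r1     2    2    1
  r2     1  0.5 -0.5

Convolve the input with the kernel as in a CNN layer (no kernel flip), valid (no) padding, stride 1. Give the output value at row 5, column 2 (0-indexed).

21.95

The receptive field on the input at this output position is [5.1 -2.9 3.6 / 2.1 3.1 -2.5 / 5.9 -1.8 3.7]. Elementwise product with the kernel and sum: 5.1·2 + -2.9·1 + 3.6·1 + 2.1·2 + 3.1·2 + -2.5·1 + 5.9·1 + -1.8·0.5 + 3.7·-0.5.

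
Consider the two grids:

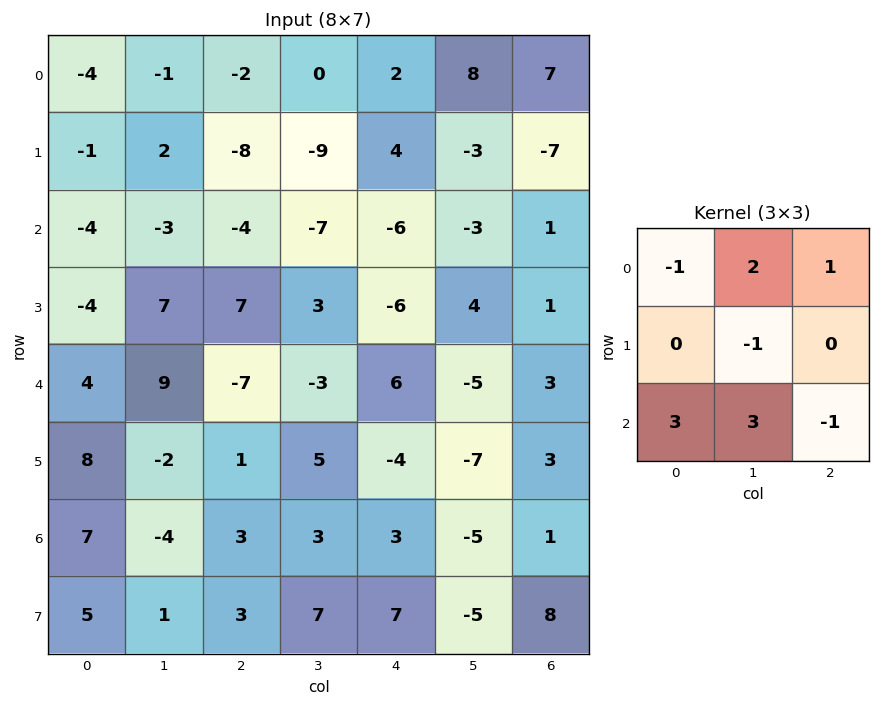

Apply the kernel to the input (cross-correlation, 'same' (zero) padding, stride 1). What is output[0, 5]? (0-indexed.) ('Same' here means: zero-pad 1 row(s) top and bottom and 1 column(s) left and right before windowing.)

The receptive field on the zero-padded input at this output position is [0 0 0 / 2 8 7 / 4 -3 -7]. Elementwise product with the kernel and sum: 0·-1 + 0·2 + 0·1 + 8·-1 + 4·3 + -3·3 + -7·-1.

2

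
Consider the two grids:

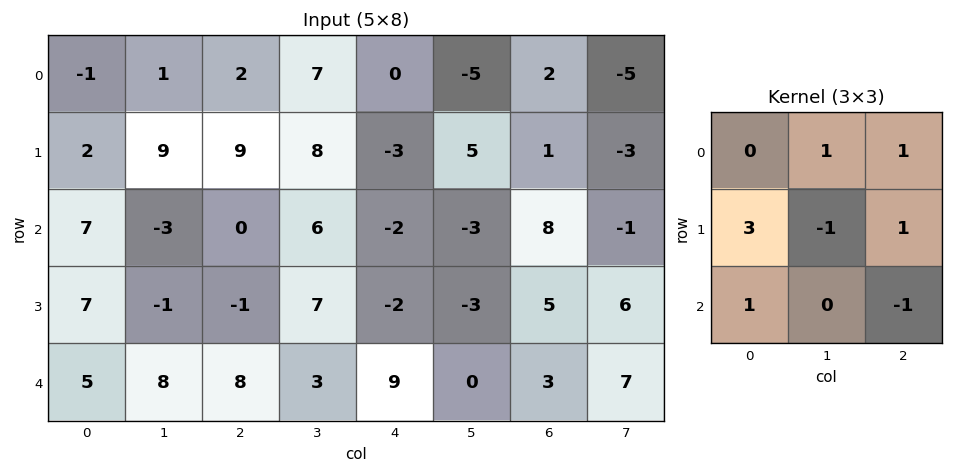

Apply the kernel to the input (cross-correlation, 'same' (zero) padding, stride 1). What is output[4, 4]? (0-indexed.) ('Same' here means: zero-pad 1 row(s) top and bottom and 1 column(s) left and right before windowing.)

The receptive field on the zero-padded input at this output position is [7 -2 -3 / 3 9 0 / 0 0 0]. Elementwise product with the kernel and sum: -2·1 + -3·1 + 3·3 + 9·-1 + 0·1 + 0·1 + 0·-1.

-5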